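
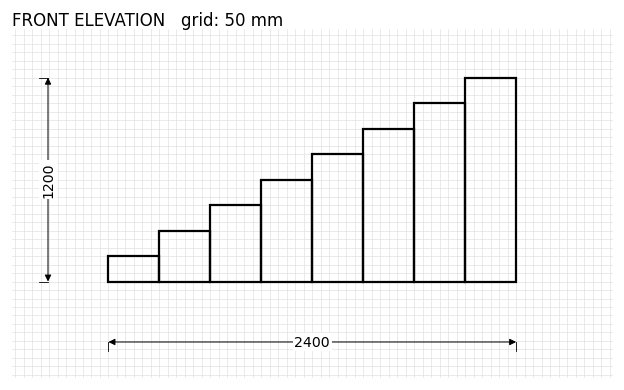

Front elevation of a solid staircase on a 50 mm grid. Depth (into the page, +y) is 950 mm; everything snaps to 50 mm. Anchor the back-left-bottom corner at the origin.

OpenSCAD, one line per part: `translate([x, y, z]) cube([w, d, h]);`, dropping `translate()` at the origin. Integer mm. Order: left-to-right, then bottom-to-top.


cube([300, 950, 150]);
translate([300, 0, 0]) cube([300, 950, 300]);
translate([600, 0, 0]) cube([300, 950, 450]);
translate([900, 0, 0]) cube([300, 950, 600]);
translate([1200, 0, 0]) cube([300, 950, 750]);
translate([1500, 0, 0]) cube([300, 950, 900]);
translate([1800, 0, 0]) cube([300, 950, 1050]);
translate([2100, 0, 0]) cube([300, 950, 1200]);


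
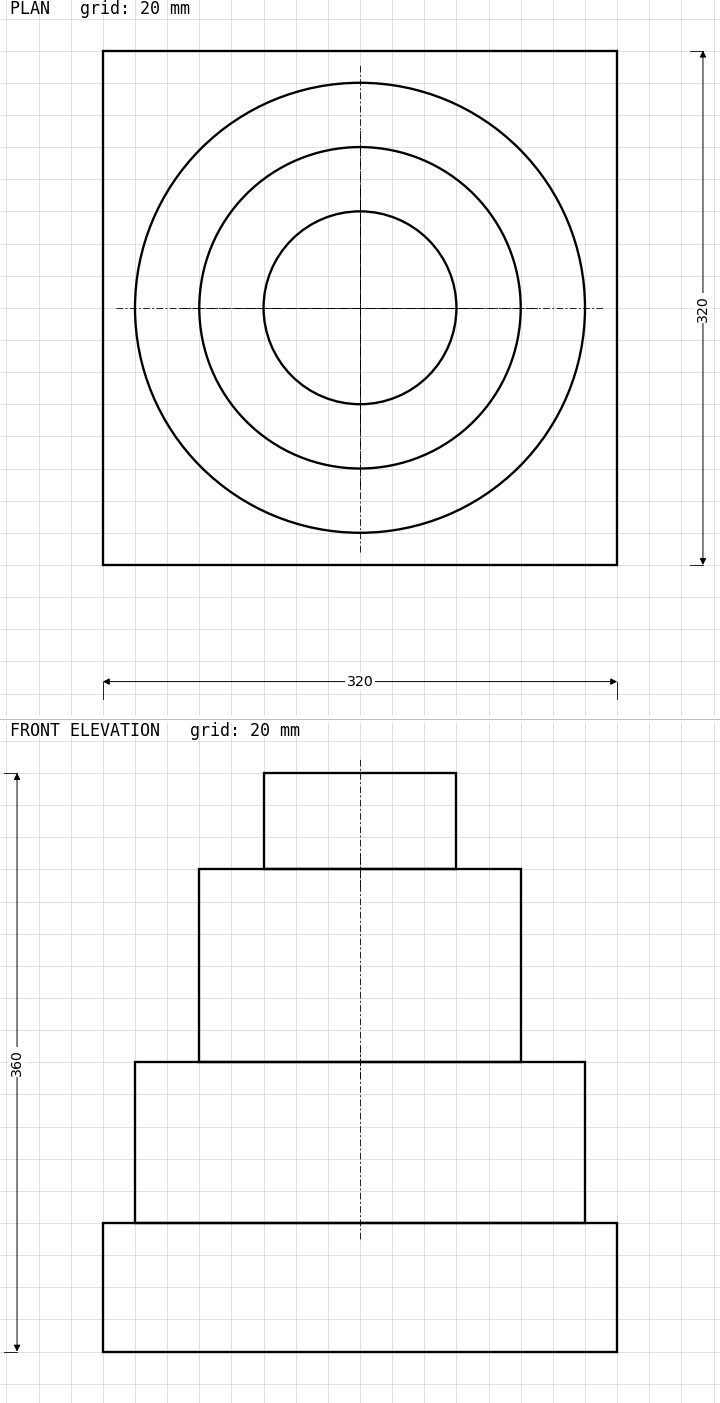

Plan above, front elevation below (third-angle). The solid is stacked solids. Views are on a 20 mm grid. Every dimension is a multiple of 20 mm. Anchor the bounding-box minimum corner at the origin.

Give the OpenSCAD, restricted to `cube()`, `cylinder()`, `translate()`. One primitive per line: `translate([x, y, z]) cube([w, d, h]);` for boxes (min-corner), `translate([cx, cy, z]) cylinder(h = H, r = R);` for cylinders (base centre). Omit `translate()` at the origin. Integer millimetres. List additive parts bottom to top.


cube([320, 320, 80]);
translate([160, 160, 80]) cylinder(h = 100, r = 140);
translate([160, 160, 180]) cylinder(h = 120, r = 100);
translate([160, 160, 300]) cylinder(h = 60, r = 60);


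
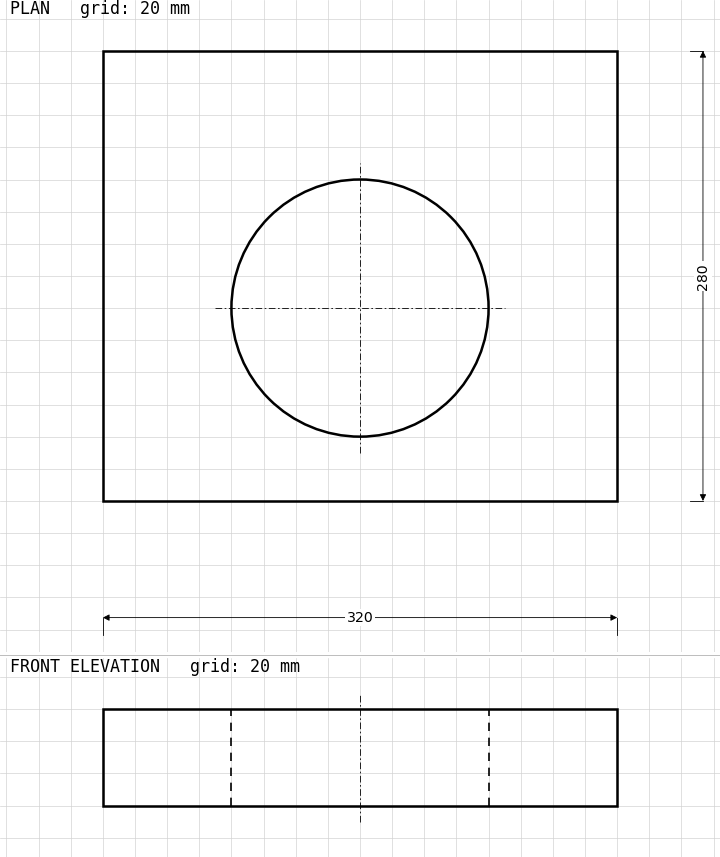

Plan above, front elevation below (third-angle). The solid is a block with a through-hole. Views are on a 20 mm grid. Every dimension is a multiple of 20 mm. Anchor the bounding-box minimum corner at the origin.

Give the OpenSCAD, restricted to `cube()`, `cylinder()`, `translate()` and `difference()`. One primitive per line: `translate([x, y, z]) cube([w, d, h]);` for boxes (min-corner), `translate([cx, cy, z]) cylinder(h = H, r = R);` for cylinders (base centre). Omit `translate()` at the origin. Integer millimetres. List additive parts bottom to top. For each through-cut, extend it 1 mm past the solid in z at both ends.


difference() {
  cube([320, 280, 60]);
  translate([160, 120, -1]) cylinder(h = 62, r = 80);
}


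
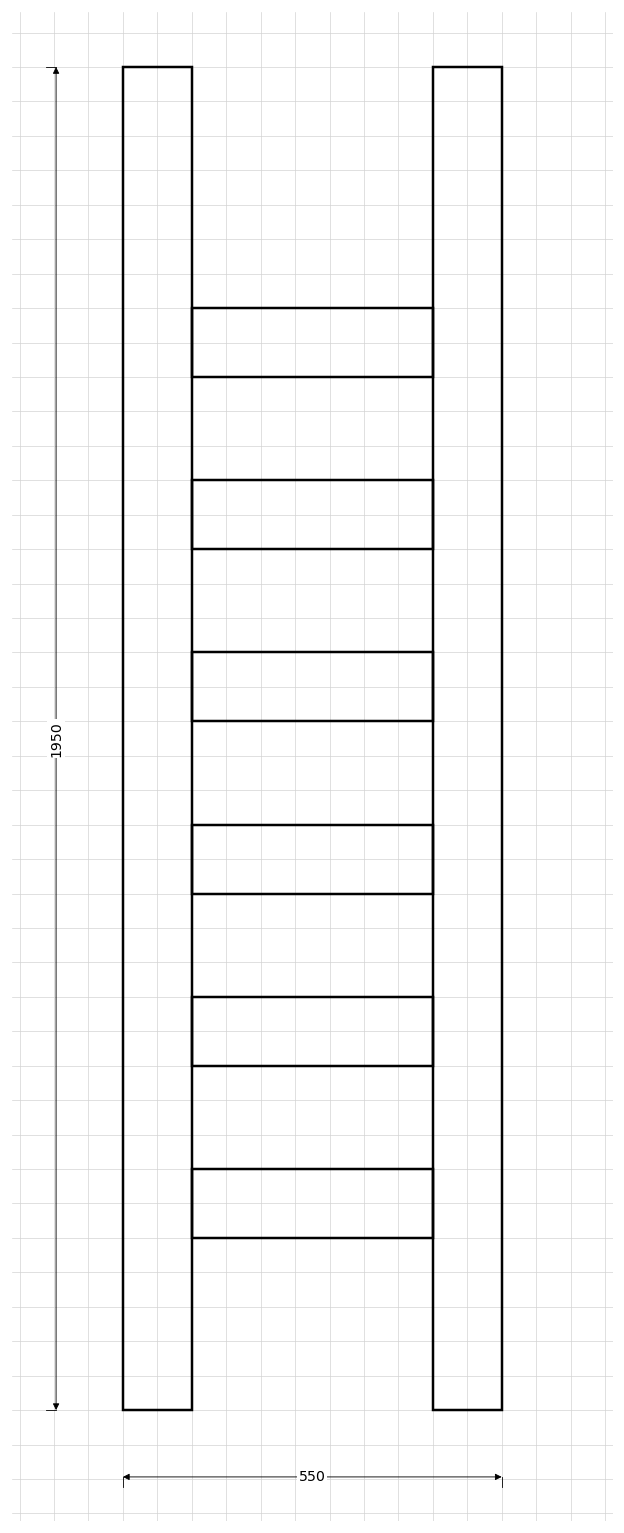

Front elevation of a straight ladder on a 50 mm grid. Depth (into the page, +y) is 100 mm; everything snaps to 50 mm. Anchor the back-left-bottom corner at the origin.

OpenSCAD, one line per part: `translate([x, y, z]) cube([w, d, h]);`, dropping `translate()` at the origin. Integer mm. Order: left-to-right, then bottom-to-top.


cube([100, 100, 1950]);
translate([100, 0, 250]) cube([350, 100, 100]);
translate([100, 0, 500]) cube([350, 100, 100]);
translate([100, 0, 750]) cube([350, 100, 100]);
translate([100, 0, 1000]) cube([350, 100, 100]);
translate([100, 0, 1250]) cube([350, 100, 100]);
translate([100, 0, 1500]) cube([350, 100, 100]);
translate([450, 0, 0]) cube([100, 100, 1950]);


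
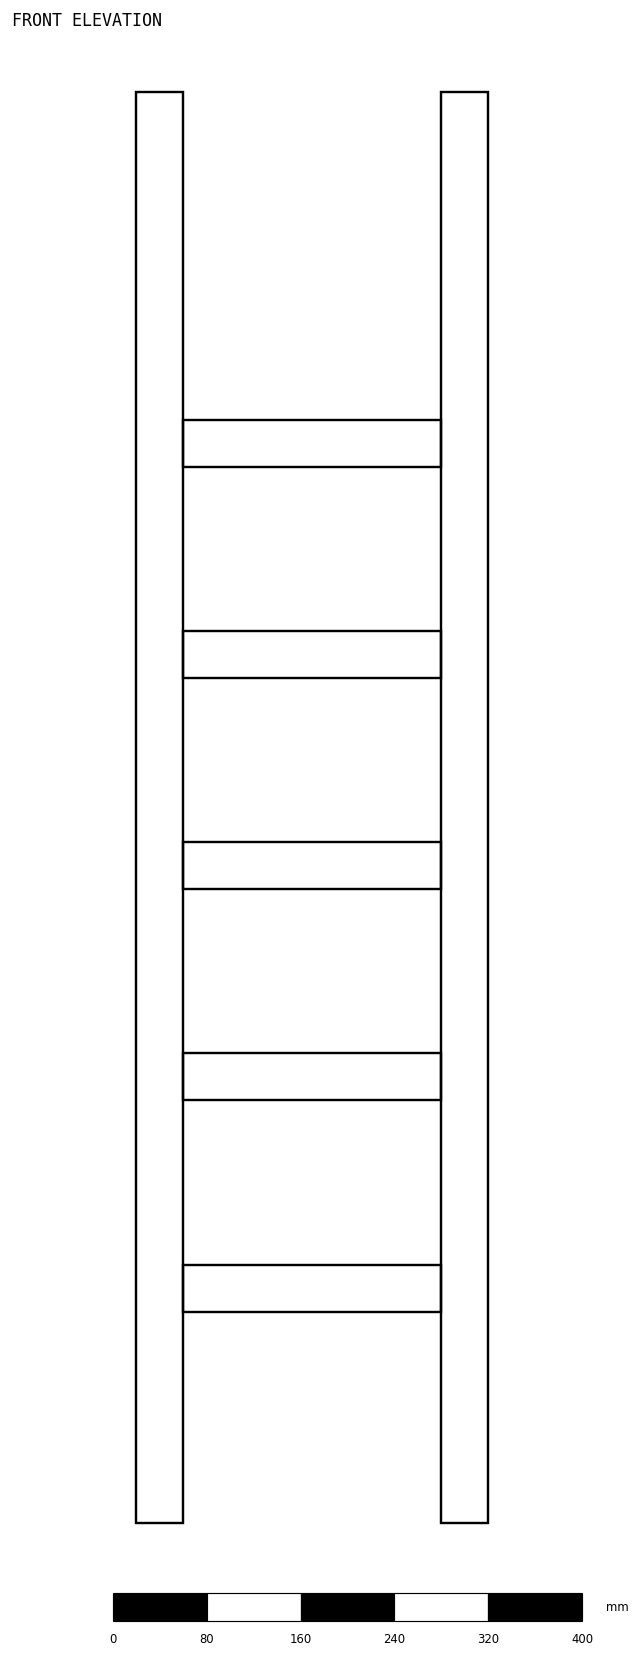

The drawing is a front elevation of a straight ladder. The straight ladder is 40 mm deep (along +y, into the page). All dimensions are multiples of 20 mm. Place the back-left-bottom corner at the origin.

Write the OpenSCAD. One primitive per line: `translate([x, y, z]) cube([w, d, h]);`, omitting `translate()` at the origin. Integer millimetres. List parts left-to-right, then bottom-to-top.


cube([40, 40, 1220]);
translate([40, 0, 180]) cube([220, 40, 40]);
translate([40, 0, 360]) cube([220, 40, 40]);
translate([40, 0, 540]) cube([220, 40, 40]);
translate([40, 0, 720]) cube([220, 40, 40]);
translate([40, 0, 900]) cube([220, 40, 40]);
translate([260, 0, 0]) cube([40, 40, 1220]);


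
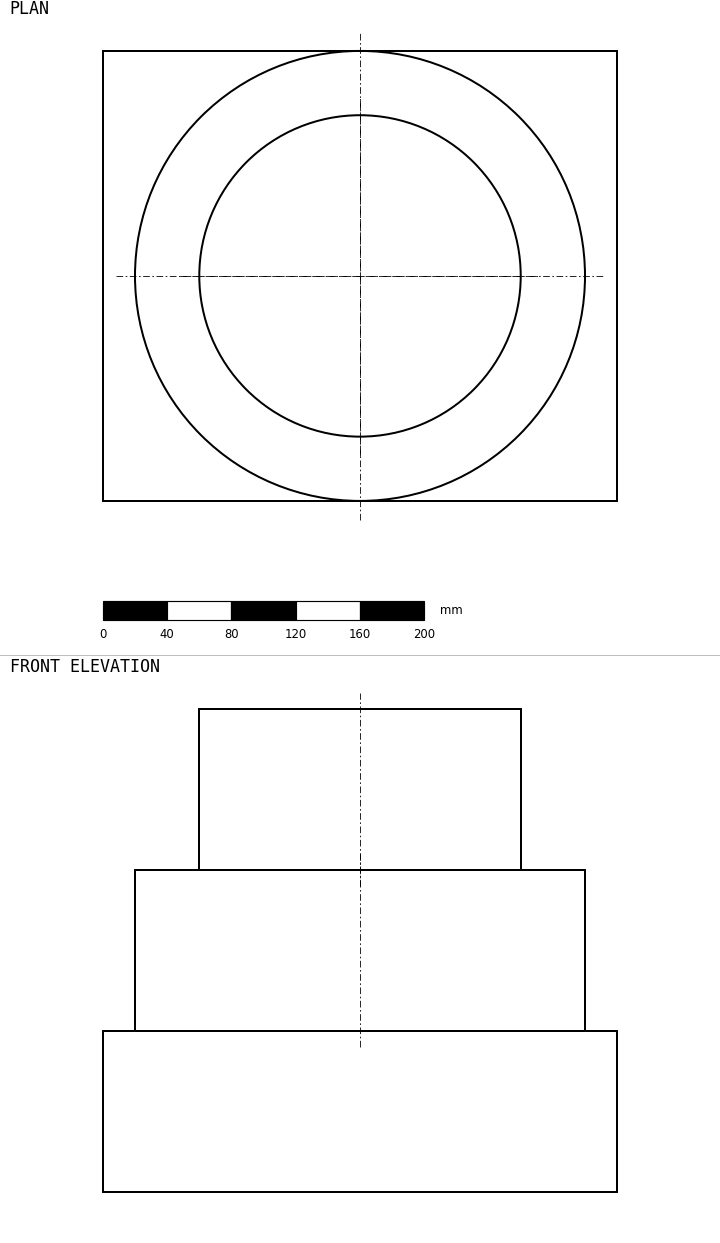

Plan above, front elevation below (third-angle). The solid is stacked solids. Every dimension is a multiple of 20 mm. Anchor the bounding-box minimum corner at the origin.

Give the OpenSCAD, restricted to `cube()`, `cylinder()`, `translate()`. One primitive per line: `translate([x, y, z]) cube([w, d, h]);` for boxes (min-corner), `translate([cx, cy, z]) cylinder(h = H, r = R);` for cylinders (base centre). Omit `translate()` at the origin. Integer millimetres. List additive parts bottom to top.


cube([320, 280, 100]);
translate([160, 140, 100]) cylinder(h = 100, r = 140);
translate([160, 140, 200]) cylinder(h = 100, r = 100);


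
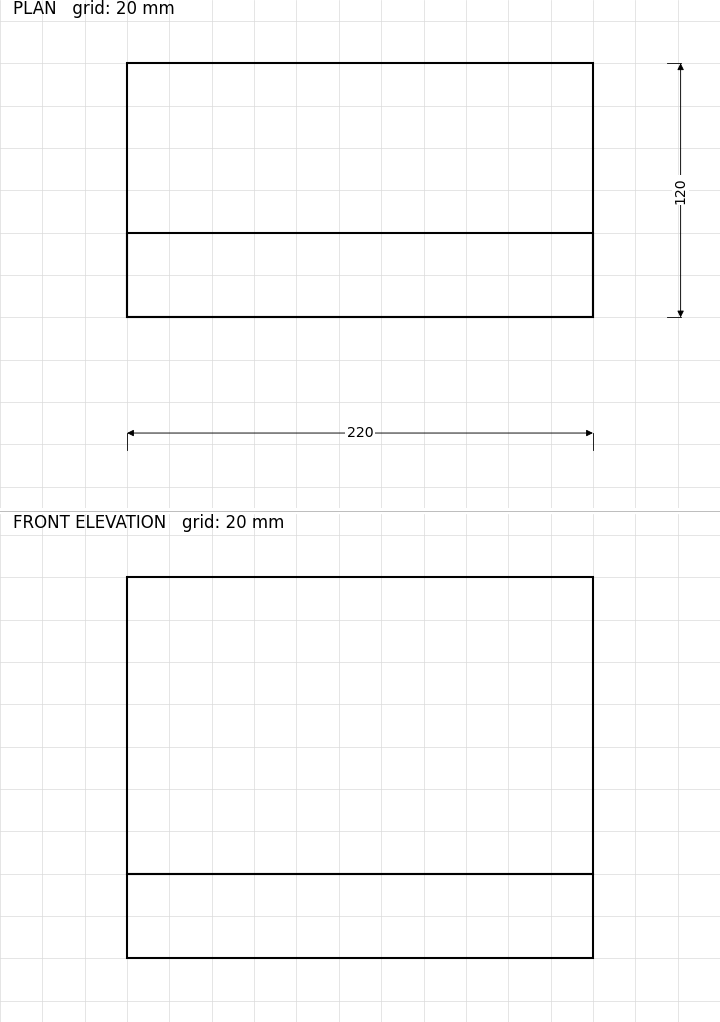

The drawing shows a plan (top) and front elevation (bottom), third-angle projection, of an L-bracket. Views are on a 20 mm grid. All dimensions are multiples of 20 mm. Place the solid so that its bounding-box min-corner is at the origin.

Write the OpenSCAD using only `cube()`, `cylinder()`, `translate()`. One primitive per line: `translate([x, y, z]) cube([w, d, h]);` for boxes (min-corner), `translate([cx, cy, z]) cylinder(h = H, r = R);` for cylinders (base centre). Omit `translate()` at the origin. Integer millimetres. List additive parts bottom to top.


cube([220, 120, 40]);
translate([0, 0, 40]) cube([220, 40, 140]);


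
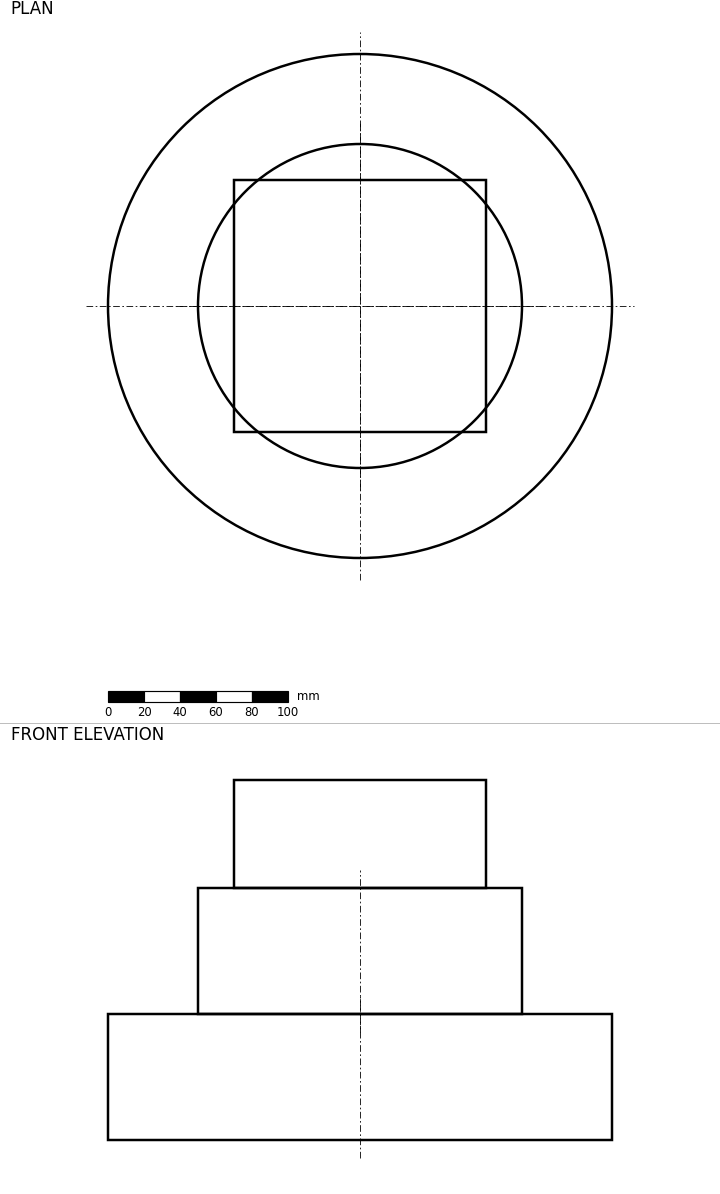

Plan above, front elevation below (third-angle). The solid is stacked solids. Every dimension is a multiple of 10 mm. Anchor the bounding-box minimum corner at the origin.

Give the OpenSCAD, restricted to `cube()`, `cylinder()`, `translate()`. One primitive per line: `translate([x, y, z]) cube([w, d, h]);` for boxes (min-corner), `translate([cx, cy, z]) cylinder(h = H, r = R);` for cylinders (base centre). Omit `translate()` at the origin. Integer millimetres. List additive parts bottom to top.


translate([140, 140, 0]) cylinder(h = 70, r = 140);
translate([140, 140, 70]) cylinder(h = 70, r = 90);
translate([70, 70, 140]) cube([140, 140, 60]);


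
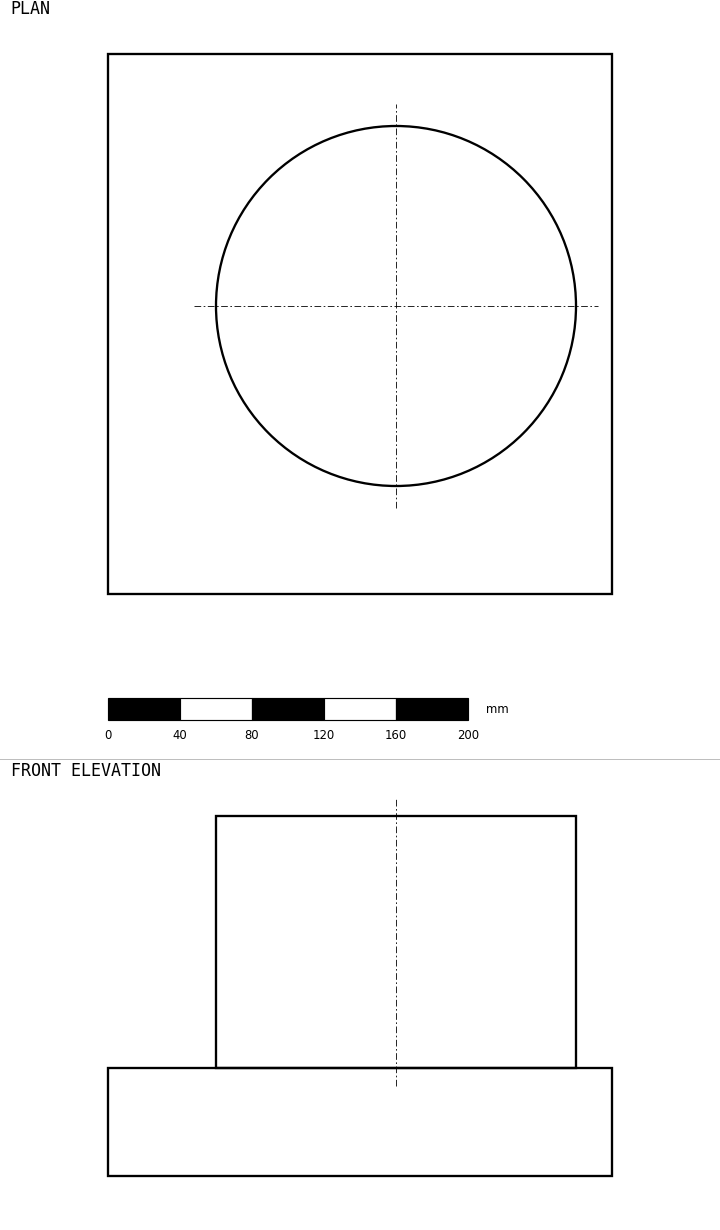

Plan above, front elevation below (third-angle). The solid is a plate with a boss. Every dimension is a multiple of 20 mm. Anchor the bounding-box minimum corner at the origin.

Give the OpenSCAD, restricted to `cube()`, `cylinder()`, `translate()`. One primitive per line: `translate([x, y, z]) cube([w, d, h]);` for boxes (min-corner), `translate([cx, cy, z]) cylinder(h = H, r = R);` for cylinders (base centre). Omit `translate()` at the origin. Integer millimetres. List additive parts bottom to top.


cube([280, 300, 60]);
translate([160, 160, 60]) cylinder(h = 140, r = 100);


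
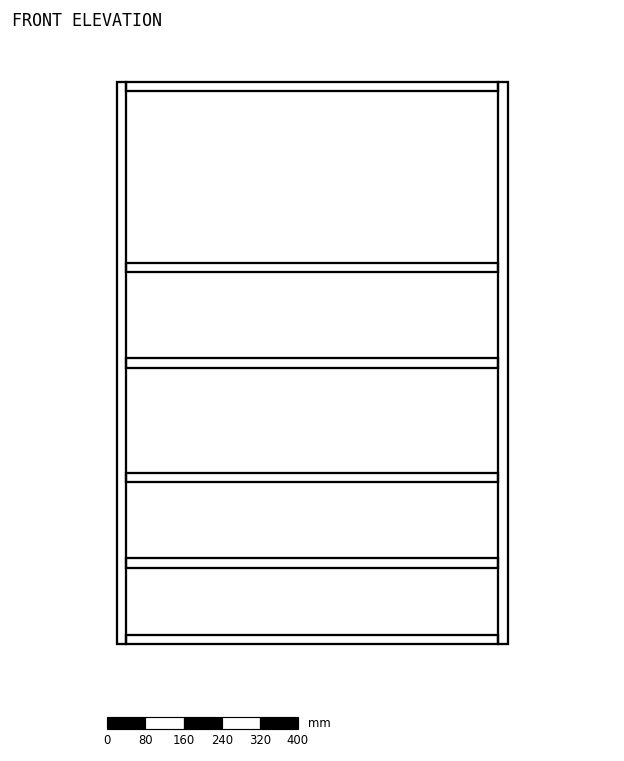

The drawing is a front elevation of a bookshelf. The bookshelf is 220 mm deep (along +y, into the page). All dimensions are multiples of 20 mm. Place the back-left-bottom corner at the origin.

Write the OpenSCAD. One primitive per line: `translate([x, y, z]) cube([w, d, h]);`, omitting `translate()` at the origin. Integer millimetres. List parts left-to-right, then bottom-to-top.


cube([20, 220, 1180]);
translate([20, 0, 0]) cube([780, 220, 20]);
translate([20, 0, 160]) cube([780, 220, 20]);
translate([20, 0, 340]) cube([780, 220, 20]);
translate([20, 0, 580]) cube([780, 220, 20]);
translate([20, 0, 780]) cube([780, 220, 20]);
translate([20, 0, 1160]) cube([780, 220, 20]);
translate([800, 0, 0]) cube([20, 220, 1180]);


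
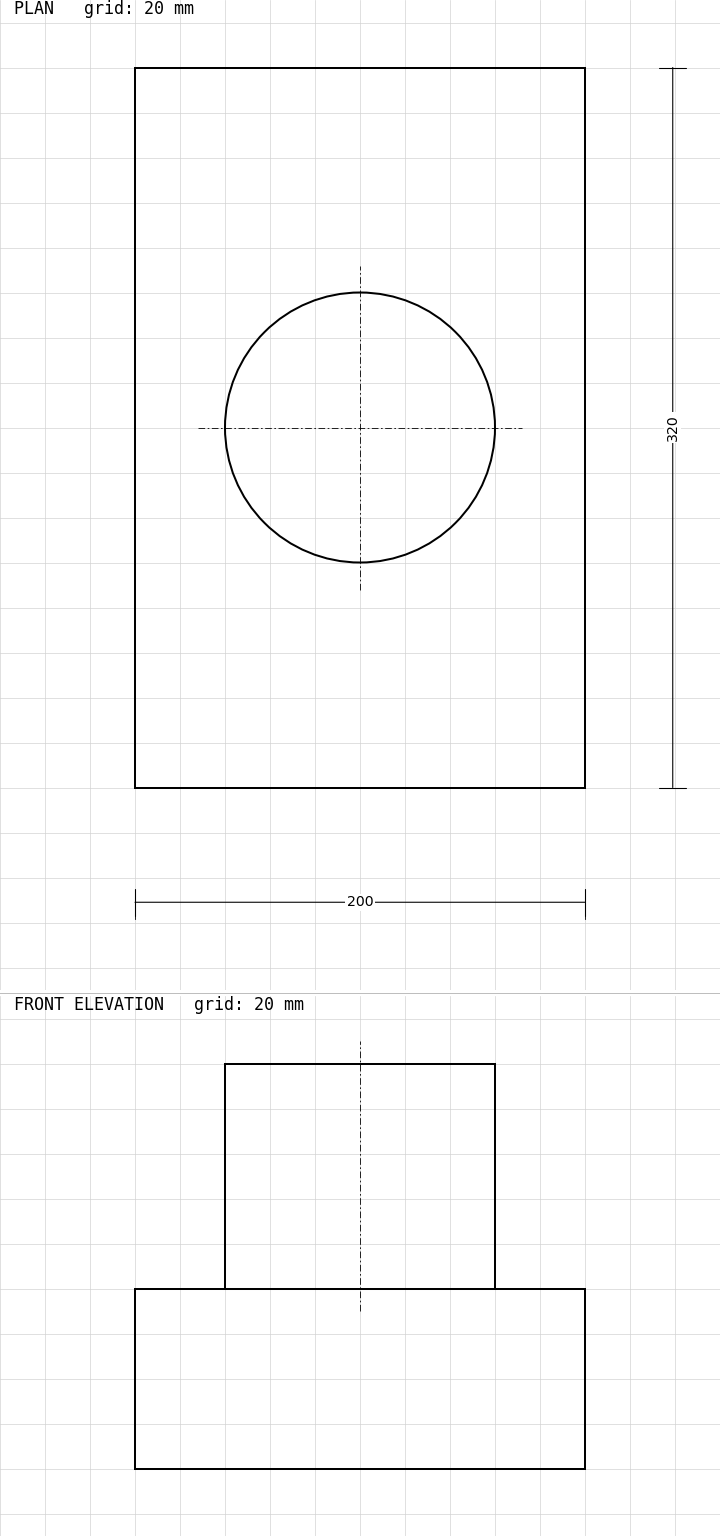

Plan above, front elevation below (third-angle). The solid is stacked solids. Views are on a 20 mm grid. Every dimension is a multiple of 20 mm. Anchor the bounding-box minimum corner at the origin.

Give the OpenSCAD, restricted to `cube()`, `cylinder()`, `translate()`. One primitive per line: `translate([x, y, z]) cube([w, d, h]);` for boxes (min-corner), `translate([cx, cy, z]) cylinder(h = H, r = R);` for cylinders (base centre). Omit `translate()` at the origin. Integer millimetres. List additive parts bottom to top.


cube([200, 320, 80]);
translate([100, 160, 80]) cylinder(h = 100, r = 60);


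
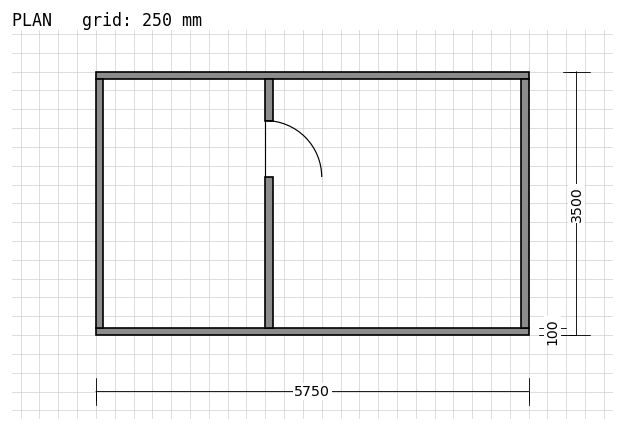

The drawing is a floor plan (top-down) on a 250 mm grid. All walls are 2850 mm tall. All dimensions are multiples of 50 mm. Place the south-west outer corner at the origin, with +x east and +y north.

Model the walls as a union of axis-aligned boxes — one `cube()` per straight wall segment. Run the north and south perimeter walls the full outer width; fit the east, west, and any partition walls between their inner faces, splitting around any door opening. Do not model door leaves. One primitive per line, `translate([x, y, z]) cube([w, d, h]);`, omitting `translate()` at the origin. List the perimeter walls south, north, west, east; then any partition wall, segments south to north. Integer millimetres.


cube([5750, 100, 2850]);
translate([0, 3400, 0]) cube([5750, 100, 2850]);
translate([0, 100, 0]) cube([100, 3300, 2850]);
translate([5650, 100, 0]) cube([100, 3300, 2850]);
translate([2250, 100, 0]) cube([100, 2000, 2850]);
translate([2250, 2850, 0]) cube([100, 550, 2850]);


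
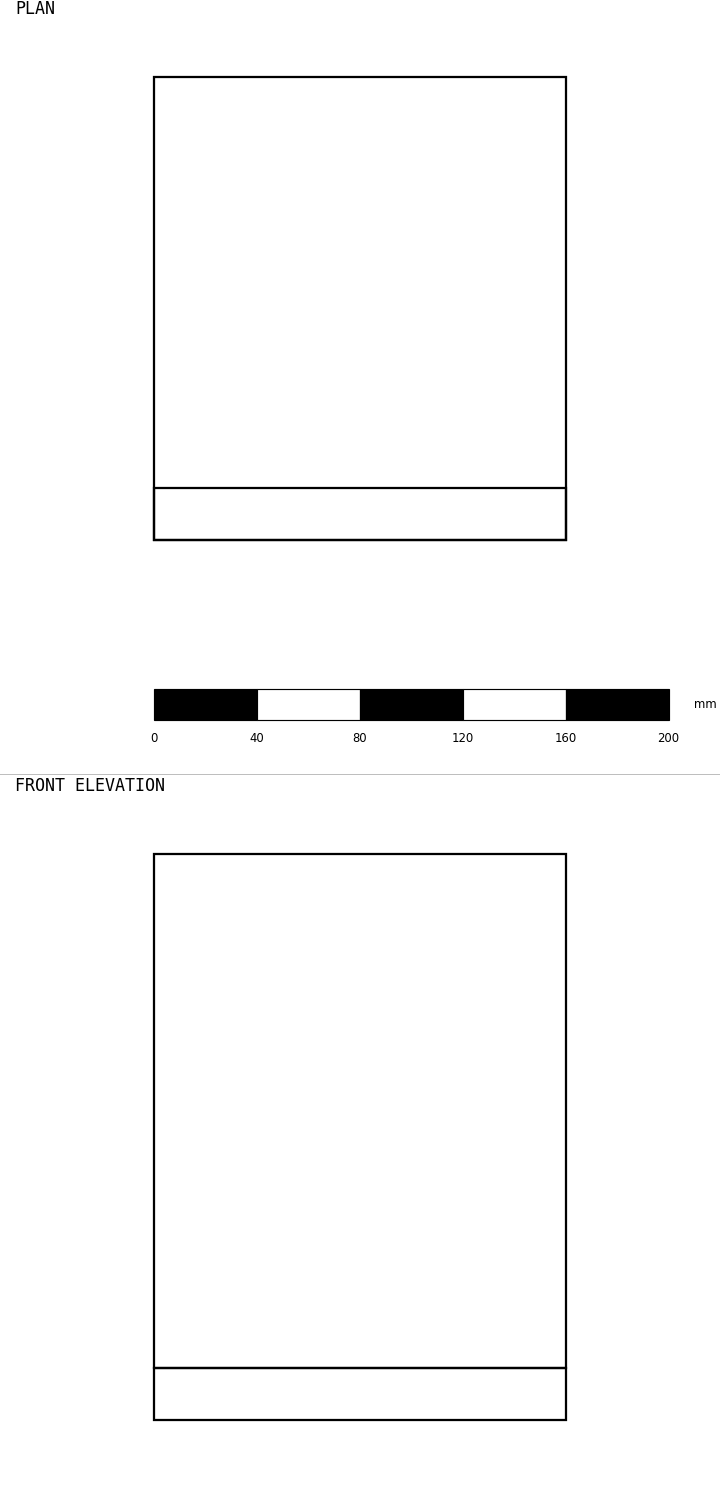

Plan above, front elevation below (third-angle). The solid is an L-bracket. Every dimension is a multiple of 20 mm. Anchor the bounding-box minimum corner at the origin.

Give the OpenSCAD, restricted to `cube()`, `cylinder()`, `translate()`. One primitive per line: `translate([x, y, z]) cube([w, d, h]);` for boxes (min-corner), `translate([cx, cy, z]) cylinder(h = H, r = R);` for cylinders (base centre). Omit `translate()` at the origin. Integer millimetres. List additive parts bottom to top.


cube([160, 180, 20]);
translate([0, 0, 20]) cube([160, 20, 200]);


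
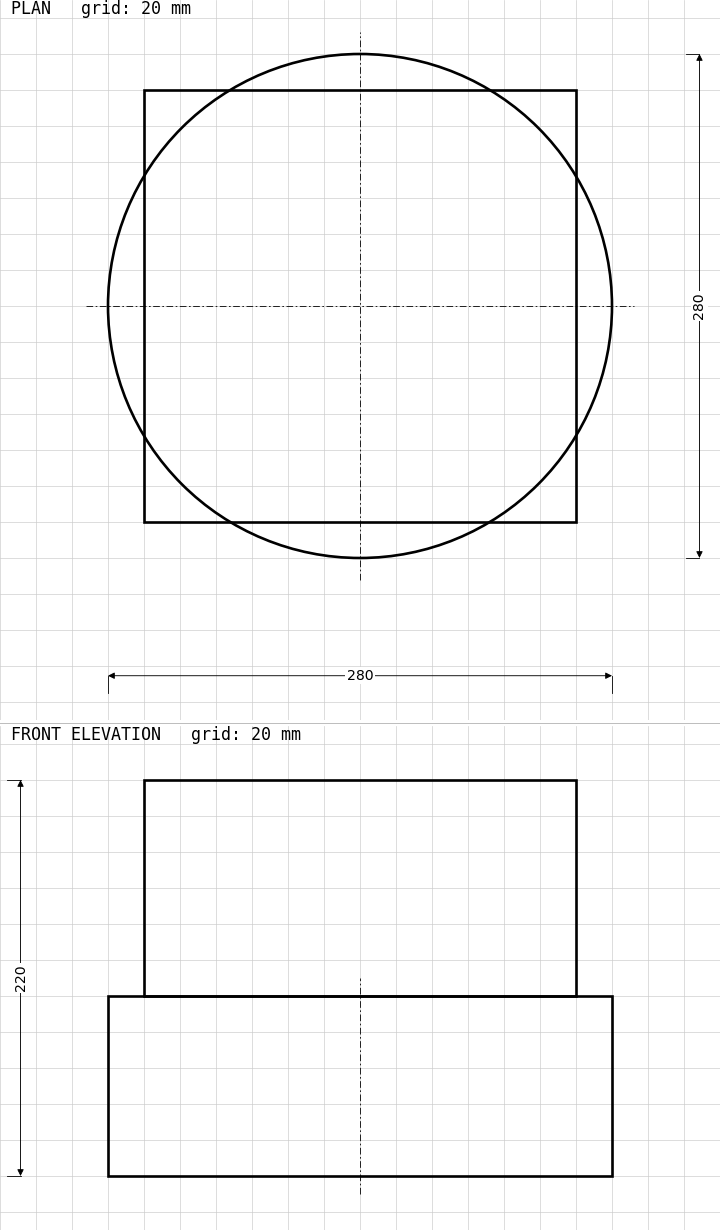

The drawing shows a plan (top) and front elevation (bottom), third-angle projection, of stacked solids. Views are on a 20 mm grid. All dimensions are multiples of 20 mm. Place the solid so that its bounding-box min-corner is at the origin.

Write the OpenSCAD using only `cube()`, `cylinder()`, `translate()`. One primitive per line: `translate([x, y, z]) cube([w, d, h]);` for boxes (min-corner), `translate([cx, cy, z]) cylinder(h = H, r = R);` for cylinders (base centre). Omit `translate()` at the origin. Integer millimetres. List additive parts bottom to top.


translate([140, 140, 0]) cylinder(h = 100, r = 140);
translate([20, 20, 100]) cube([240, 240, 120]);


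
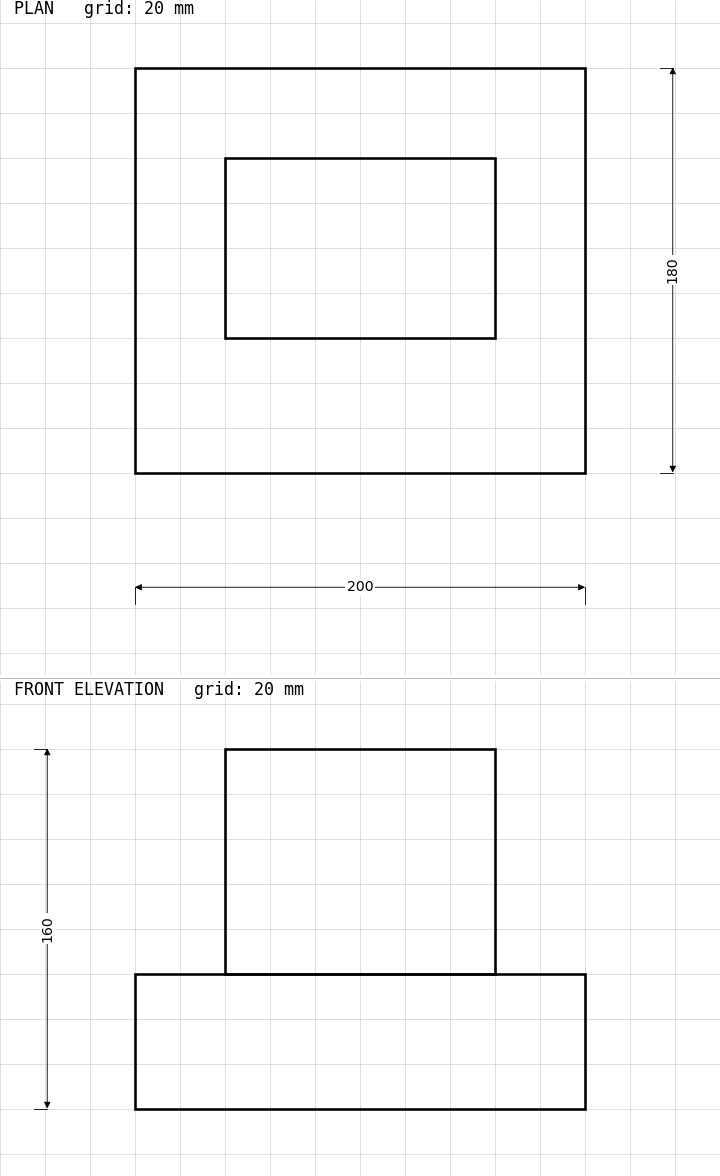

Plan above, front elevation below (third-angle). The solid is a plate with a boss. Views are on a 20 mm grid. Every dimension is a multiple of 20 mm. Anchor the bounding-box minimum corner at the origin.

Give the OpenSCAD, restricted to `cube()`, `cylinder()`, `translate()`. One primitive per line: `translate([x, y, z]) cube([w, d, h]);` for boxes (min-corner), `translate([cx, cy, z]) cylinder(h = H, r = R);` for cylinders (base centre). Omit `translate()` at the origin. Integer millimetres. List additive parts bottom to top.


cube([200, 180, 60]);
translate([40, 60, 60]) cube([120, 80, 100]);


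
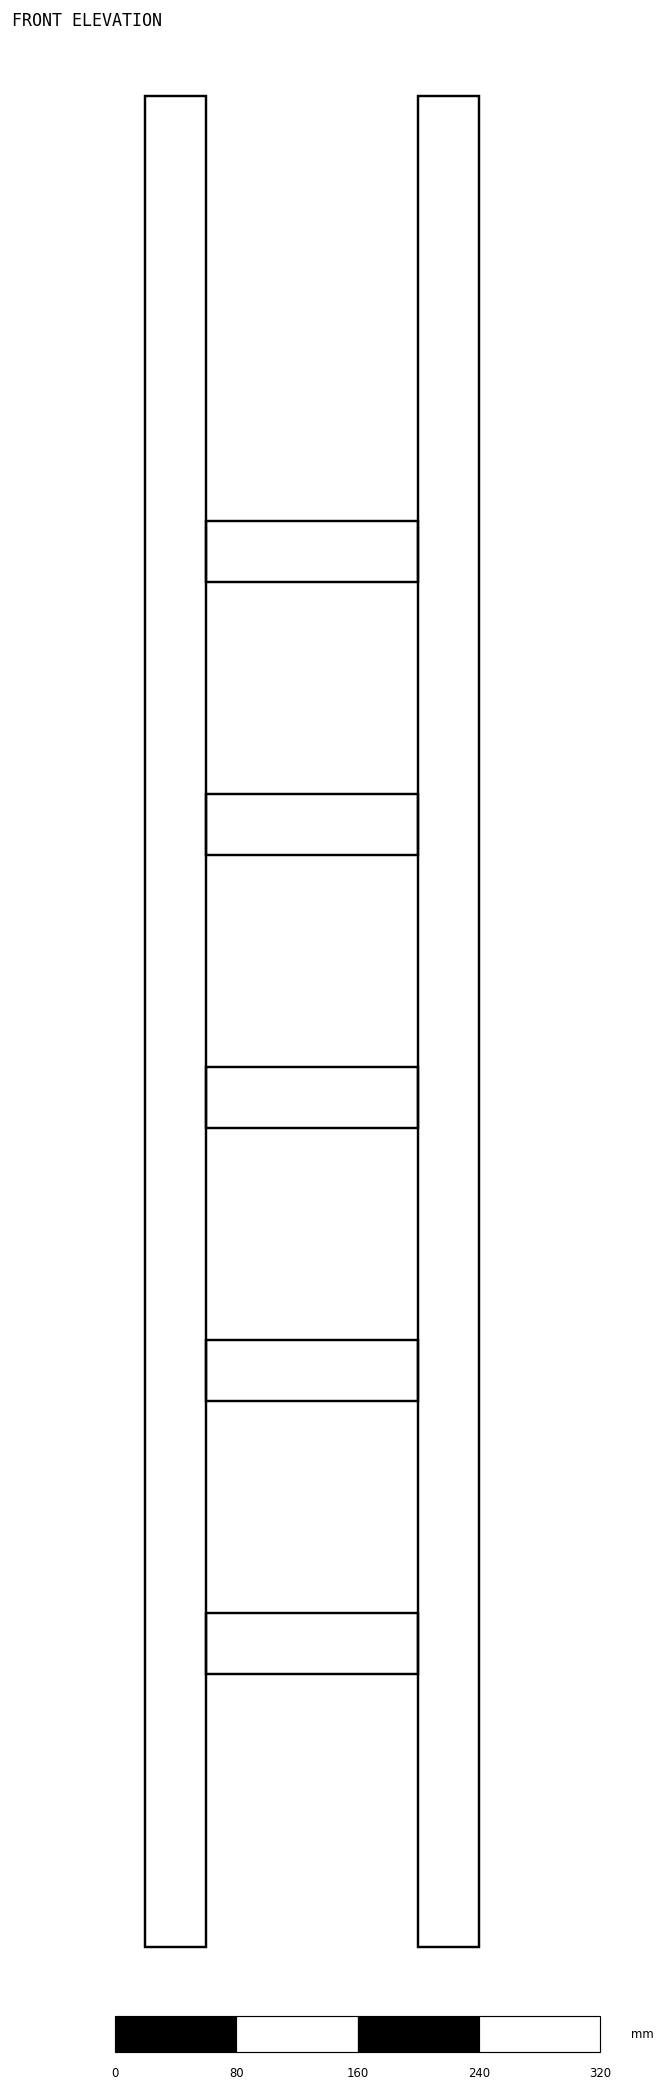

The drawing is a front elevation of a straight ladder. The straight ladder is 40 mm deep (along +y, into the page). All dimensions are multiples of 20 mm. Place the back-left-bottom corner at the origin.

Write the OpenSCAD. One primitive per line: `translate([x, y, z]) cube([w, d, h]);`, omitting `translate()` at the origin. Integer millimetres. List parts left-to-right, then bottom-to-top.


cube([40, 40, 1220]);
translate([40, 0, 180]) cube([140, 40, 40]);
translate([40, 0, 360]) cube([140, 40, 40]);
translate([40, 0, 540]) cube([140, 40, 40]);
translate([40, 0, 720]) cube([140, 40, 40]);
translate([40, 0, 900]) cube([140, 40, 40]);
translate([180, 0, 0]) cube([40, 40, 1220]);


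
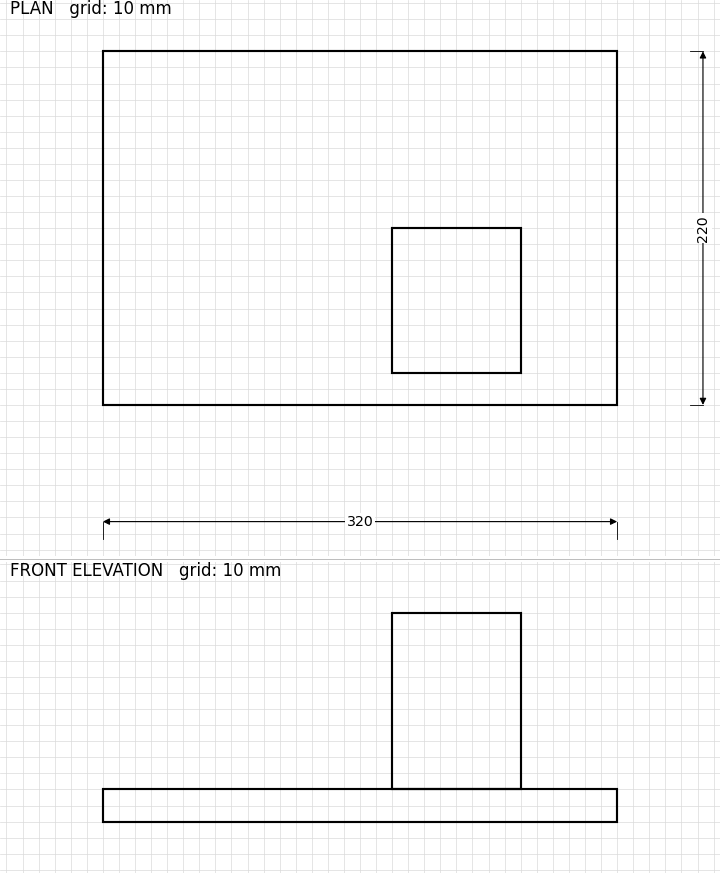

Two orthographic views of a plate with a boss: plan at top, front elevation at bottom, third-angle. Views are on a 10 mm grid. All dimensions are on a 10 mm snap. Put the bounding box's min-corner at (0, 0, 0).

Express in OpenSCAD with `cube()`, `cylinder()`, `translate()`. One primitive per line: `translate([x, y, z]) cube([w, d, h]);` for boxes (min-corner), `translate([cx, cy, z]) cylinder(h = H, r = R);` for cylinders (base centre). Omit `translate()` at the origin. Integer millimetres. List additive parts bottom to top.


cube([320, 220, 20]);
translate([180, 20, 20]) cube([80, 90, 110]);


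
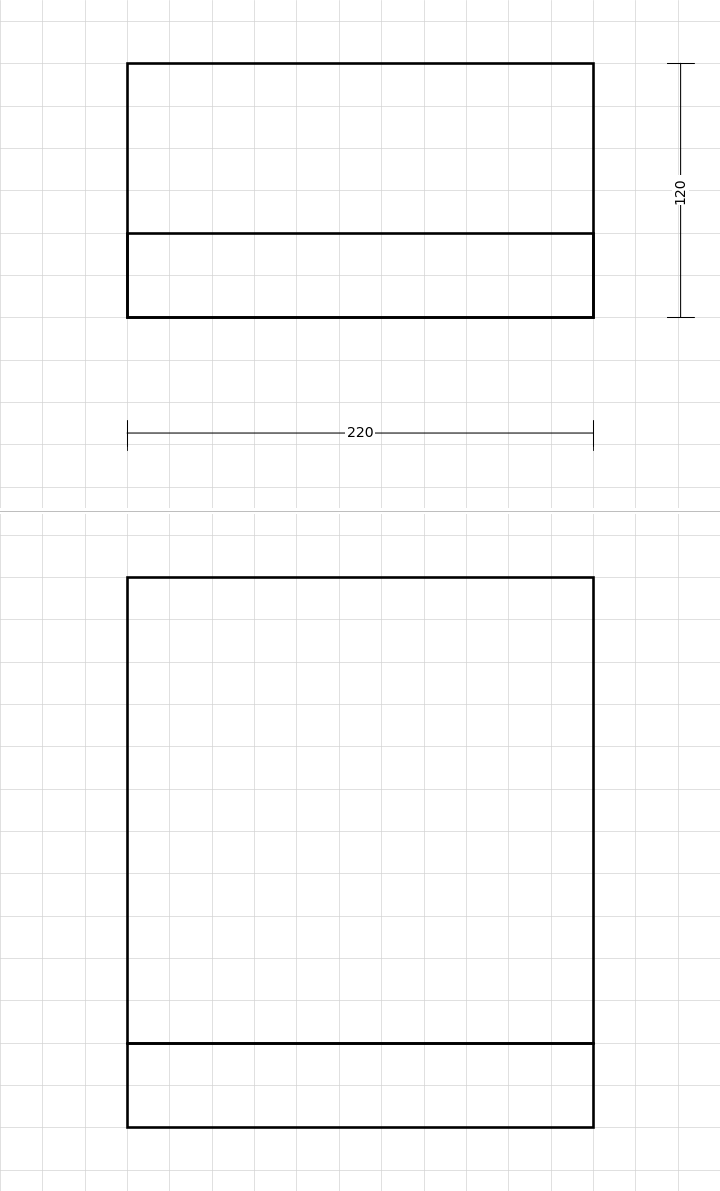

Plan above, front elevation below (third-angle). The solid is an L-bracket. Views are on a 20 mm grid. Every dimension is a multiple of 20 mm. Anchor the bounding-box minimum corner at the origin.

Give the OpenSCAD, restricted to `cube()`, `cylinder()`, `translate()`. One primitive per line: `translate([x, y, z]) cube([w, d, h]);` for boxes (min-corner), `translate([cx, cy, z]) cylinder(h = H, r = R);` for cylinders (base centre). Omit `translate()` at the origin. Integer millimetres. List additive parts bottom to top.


cube([220, 120, 40]);
translate([0, 0, 40]) cube([220, 40, 220]);


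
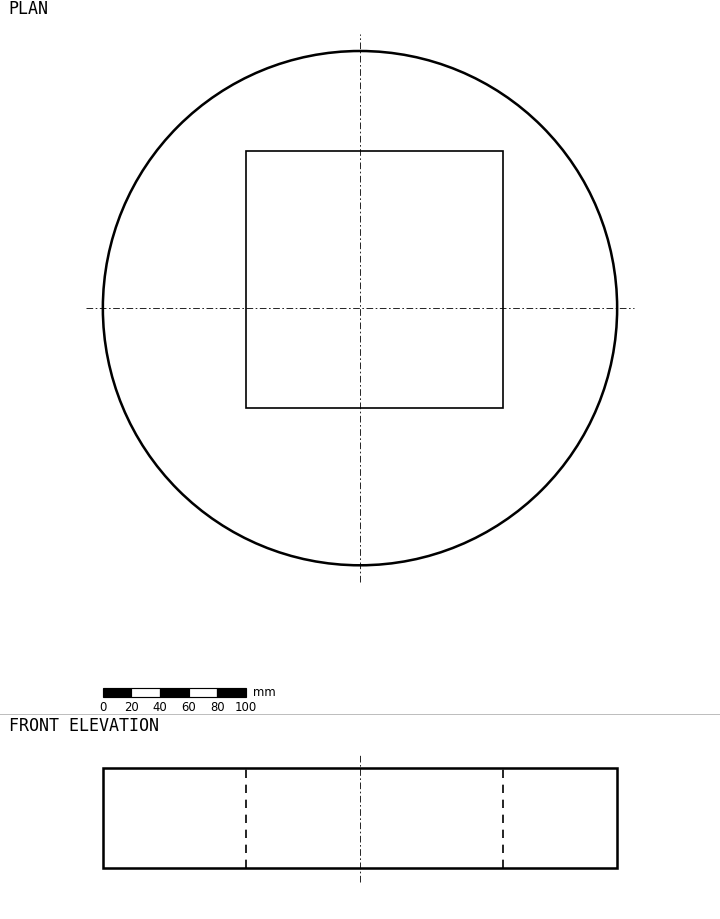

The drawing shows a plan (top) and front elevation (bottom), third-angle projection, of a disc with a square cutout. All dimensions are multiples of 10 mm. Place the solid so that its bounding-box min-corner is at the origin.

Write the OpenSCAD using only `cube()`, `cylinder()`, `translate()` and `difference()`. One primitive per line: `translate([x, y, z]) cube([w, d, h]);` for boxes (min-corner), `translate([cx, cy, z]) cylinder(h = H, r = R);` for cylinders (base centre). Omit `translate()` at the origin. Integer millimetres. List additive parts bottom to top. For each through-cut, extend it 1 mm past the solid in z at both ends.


difference() {
  translate([180, 180, 0]) cylinder(h = 70, r = 180);
  translate([100, 110, -1]) cube([180, 180, 72]);
}


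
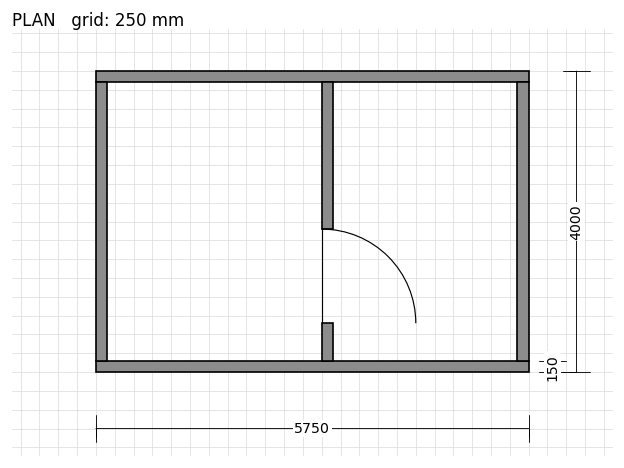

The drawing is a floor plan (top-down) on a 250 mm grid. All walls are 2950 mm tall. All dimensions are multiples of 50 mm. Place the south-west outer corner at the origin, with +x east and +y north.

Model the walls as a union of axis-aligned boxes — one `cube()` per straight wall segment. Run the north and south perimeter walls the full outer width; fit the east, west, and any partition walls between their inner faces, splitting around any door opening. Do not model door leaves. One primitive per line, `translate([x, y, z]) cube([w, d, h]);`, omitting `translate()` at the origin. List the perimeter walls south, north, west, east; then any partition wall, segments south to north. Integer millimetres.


cube([5750, 150, 2950]);
translate([0, 3850, 0]) cube([5750, 150, 2950]);
translate([0, 150, 0]) cube([150, 3700, 2950]);
translate([5600, 150, 0]) cube([150, 3700, 2950]);
translate([3000, 150, 0]) cube([150, 500, 2950]);
translate([3000, 1900, 0]) cube([150, 1950, 2950]);


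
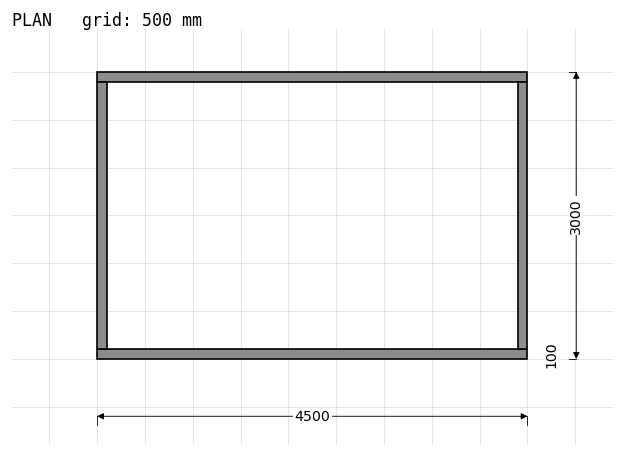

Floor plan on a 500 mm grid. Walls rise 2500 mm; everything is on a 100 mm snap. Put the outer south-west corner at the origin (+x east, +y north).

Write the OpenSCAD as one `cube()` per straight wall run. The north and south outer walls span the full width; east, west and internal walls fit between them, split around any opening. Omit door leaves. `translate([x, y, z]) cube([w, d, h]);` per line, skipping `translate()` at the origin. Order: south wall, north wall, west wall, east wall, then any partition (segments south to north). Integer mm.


cube([4500, 100, 2500]);
translate([0, 2900, 0]) cube([4500, 100, 2500]);
translate([0, 100, 0]) cube([100, 2800, 2500]);
translate([4400, 100, 0]) cube([100, 2800, 2500]);


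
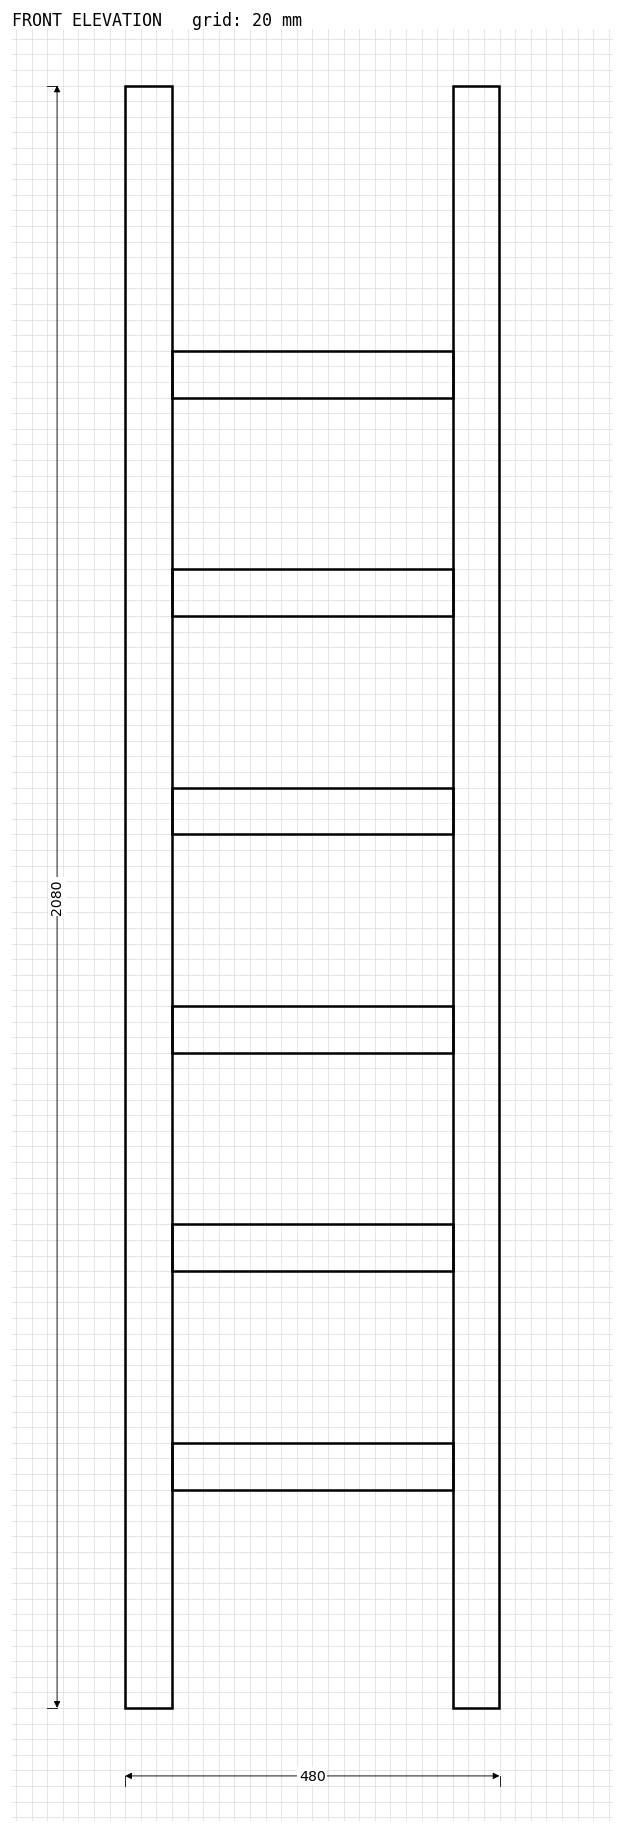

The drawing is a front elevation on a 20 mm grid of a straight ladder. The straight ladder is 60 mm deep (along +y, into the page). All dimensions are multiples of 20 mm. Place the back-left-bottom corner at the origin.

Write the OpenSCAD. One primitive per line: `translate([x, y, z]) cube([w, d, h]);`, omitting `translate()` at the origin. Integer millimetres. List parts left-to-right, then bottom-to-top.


cube([60, 60, 2080]);
translate([60, 0, 280]) cube([360, 60, 60]);
translate([60, 0, 560]) cube([360, 60, 60]);
translate([60, 0, 840]) cube([360, 60, 60]);
translate([60, 0, 1120]) cube([360, 60, 60]);
translate([60, 0, 1400]) cube([360, 60, 60]);
translate([60, 0, 1680]) cube([360, 60, 60]);
translate([420, 0, 0]) cube([60, 60, 2080]);


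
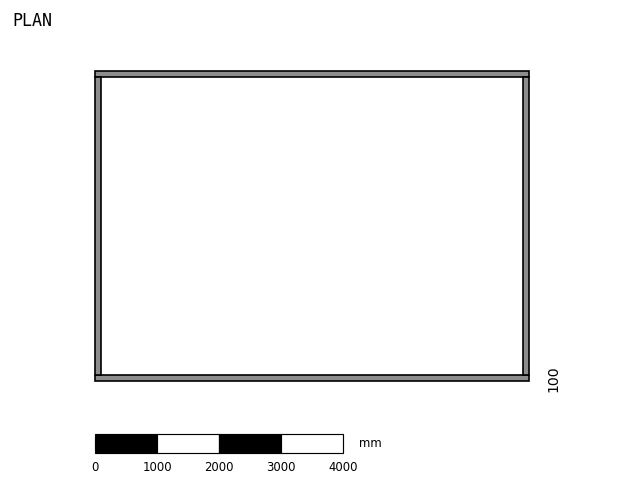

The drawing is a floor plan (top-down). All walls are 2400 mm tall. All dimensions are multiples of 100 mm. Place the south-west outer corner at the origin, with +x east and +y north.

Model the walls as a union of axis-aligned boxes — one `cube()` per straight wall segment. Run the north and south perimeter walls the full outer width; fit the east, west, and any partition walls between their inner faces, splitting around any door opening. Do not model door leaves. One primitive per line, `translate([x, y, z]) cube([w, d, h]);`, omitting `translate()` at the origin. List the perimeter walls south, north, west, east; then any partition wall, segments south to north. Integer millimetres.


cube([7000, 100, 2400]);
translate([0, 4900, 0]) cube([7000, 100, 2400]);
translate([0, 100, 0]) cube([100, 4800, 2400]);
translate([6900, 100, 0]) cube([100, 4800, 2400]);


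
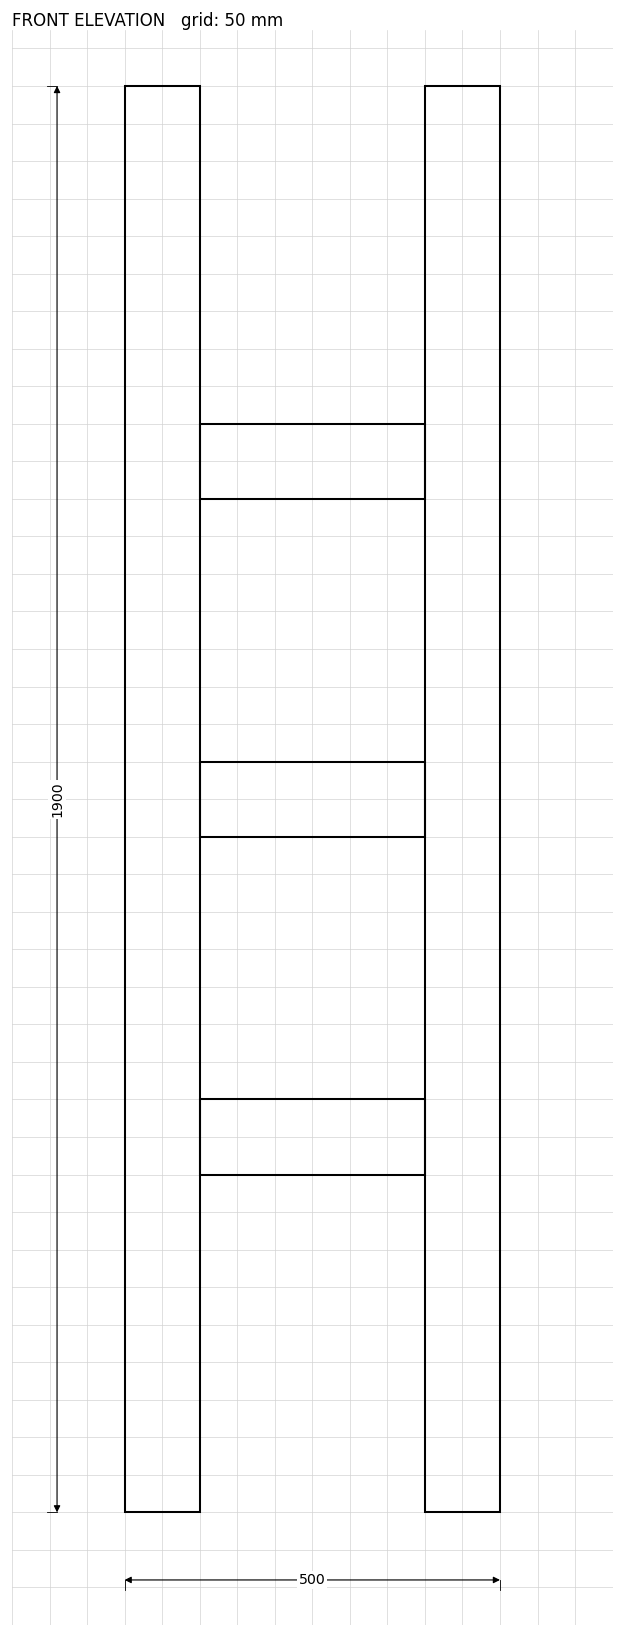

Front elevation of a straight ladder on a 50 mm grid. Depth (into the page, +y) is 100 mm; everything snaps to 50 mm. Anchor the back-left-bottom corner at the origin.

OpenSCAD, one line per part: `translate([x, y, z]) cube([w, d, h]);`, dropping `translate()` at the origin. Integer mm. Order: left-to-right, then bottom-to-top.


cube([100, 100, 1900]);
translate([100, 0, 450]) cube([300, 100, 100]);
translate([100, 0, 900]) cube([300, 100, 100]);
translate([100, 0, 1350]) cube([300, 100, 100]);
translate([400, 0, 0]) cube([100, 100, 1900]);


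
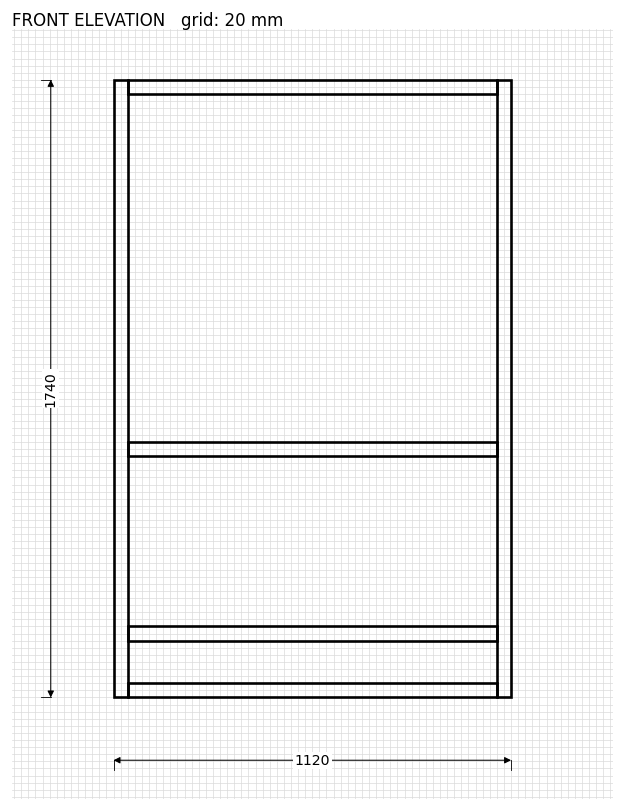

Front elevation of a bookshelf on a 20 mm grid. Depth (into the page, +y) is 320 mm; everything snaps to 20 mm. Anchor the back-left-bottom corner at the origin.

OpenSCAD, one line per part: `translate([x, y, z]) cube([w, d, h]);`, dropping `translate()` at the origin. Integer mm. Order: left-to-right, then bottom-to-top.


cube([40, 320, 1740]);
translate([40, 0, 0]) cube([1040, 320, 40]);
translate([40, 0, 160]) cube([1040, 320, 40]);
translate([40, 0, 680]) cube([1040, 320, 40]);
translate([40, 0, 1700]) cube([1040, 320, 40]);
translate([1080, 0, 0]) cube([40, 320, 1740]);


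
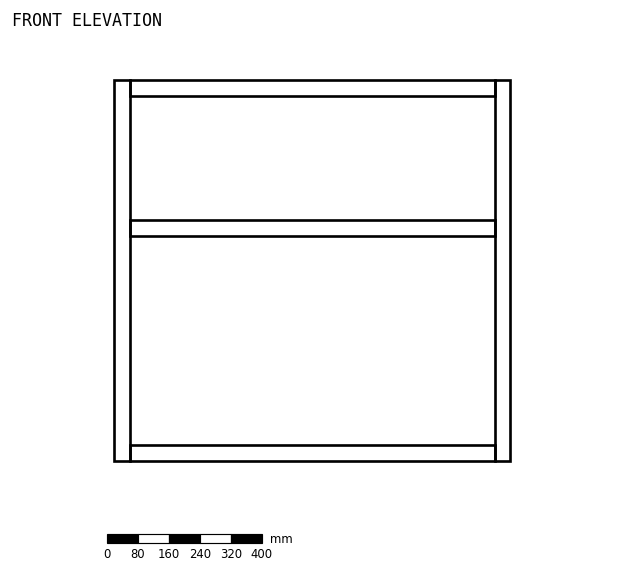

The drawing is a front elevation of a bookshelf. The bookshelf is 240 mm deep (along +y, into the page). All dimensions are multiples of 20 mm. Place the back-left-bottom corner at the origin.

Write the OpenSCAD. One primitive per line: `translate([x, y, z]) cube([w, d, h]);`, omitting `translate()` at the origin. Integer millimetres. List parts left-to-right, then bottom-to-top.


cube([40, 240, 980]);
translate([40, 0, 0]) cube([940, 240, 40]);
translate([40, 0, 580]) cube([940, 240, 40]);
translate([40, 0, 940]) cube([940, 240, 40]);
translate([980, 0, 0]) cube([40, 240, 980]);


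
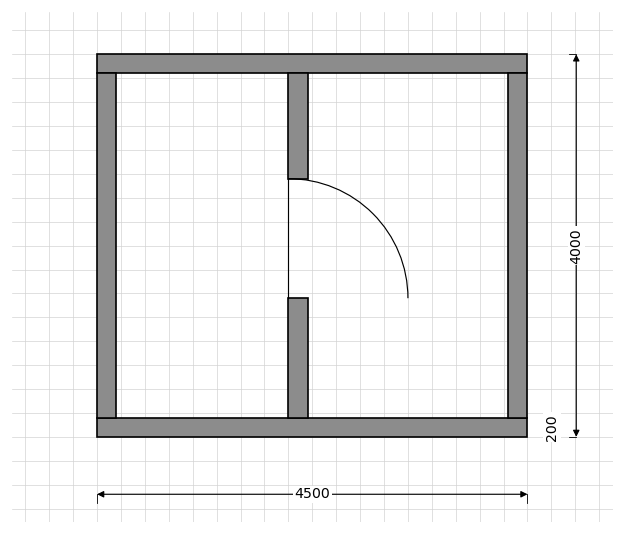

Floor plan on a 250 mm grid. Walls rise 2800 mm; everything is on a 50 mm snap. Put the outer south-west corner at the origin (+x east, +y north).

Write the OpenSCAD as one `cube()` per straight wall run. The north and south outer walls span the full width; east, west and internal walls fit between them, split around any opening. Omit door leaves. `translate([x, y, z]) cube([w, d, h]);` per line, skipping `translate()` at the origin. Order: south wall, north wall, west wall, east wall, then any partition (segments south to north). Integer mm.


cube([4500, 200, 2800]);
translate([0, 3800, 0]) cube([4500, 200, 2800]);
translate([0, 200, 0]) cube([200, 3600, 2800]);
translate([4300, 200, 0]) cube([200, 3600, 2800]);
translate([2000, 200, 0]) cube([200, 1250, 2800]);
translate([2000, 2700, 0]) cube([200, 1100, 2800]);


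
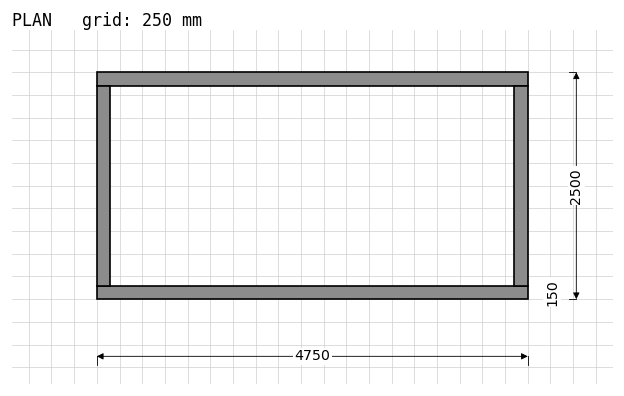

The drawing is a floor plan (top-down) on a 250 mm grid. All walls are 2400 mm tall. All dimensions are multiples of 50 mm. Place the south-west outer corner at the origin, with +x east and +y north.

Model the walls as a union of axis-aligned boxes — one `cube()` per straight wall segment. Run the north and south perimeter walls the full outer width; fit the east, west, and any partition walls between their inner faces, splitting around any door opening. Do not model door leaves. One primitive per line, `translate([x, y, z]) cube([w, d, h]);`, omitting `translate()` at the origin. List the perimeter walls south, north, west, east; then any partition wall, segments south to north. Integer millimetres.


cube([4750, 150, 2400]);
translate([0, 2350, 0]) cube([4750, 150, 2400]);
translate([0, 150, 0]) cube([150, 2200, 2400]);
translate([4600, 150, 0]) cube([150, 2200, 2400]);


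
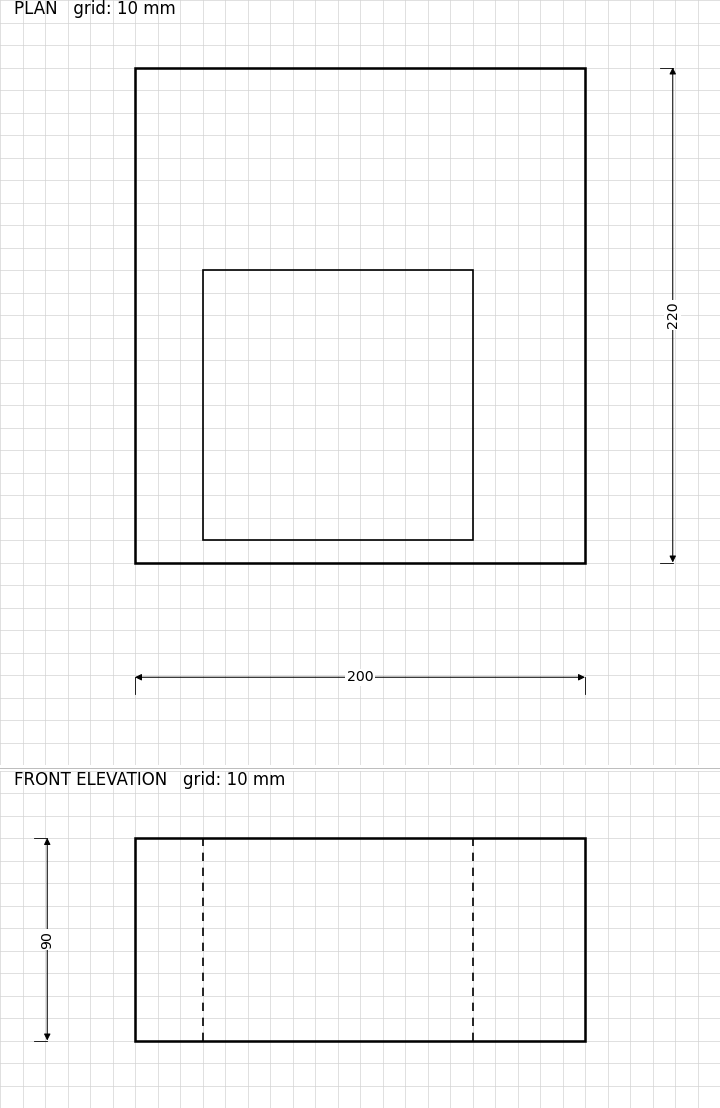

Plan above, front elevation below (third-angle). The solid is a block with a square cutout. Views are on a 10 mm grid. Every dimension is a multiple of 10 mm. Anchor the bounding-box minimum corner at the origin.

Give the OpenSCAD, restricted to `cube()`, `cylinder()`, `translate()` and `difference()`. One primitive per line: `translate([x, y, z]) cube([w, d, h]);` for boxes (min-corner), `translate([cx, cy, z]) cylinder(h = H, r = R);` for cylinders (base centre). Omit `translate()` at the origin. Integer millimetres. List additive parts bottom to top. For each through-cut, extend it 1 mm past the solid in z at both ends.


difference() {
  cube([200, 220, 90]);
  translate([30, 10, -1]) cube([120, 120, 92]);
}


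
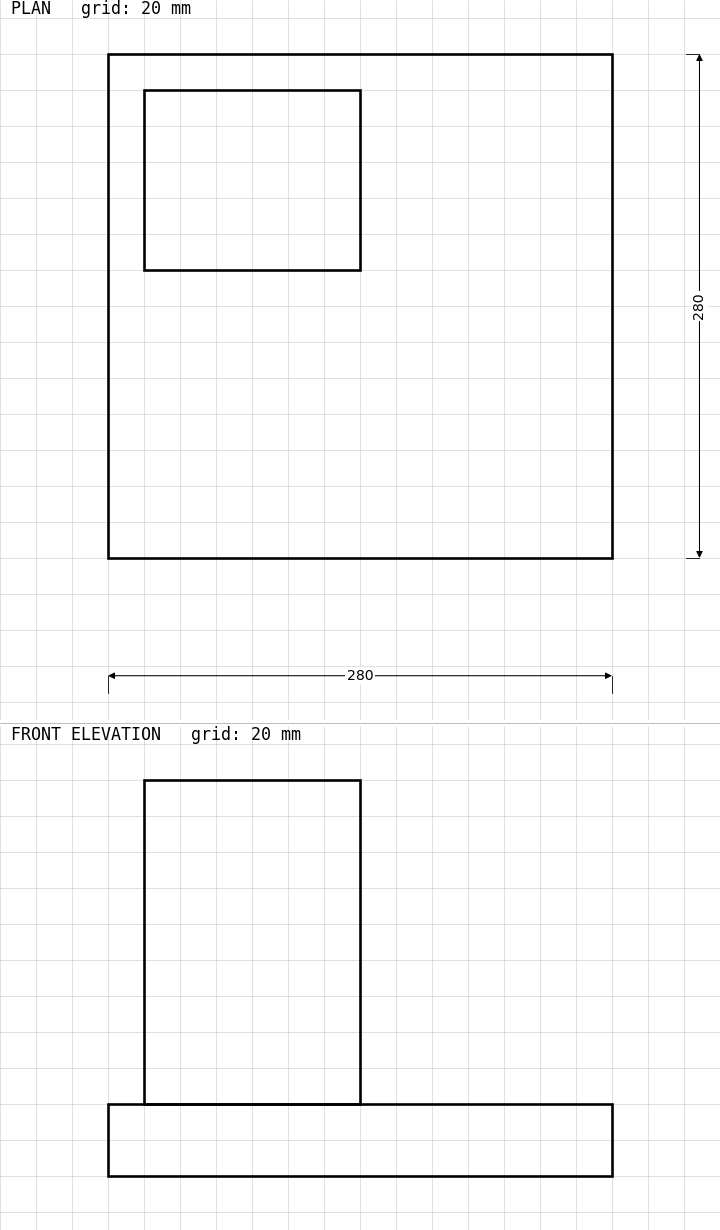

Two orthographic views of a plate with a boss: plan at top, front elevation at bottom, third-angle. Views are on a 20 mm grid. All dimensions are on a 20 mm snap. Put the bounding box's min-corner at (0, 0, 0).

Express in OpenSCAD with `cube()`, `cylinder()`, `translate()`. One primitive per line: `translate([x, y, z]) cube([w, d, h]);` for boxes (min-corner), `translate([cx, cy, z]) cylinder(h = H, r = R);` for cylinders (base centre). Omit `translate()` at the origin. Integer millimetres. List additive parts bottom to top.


cube([280, 280, 40]);
translate([20, 160, 40]) cube([120, 100, 180]);


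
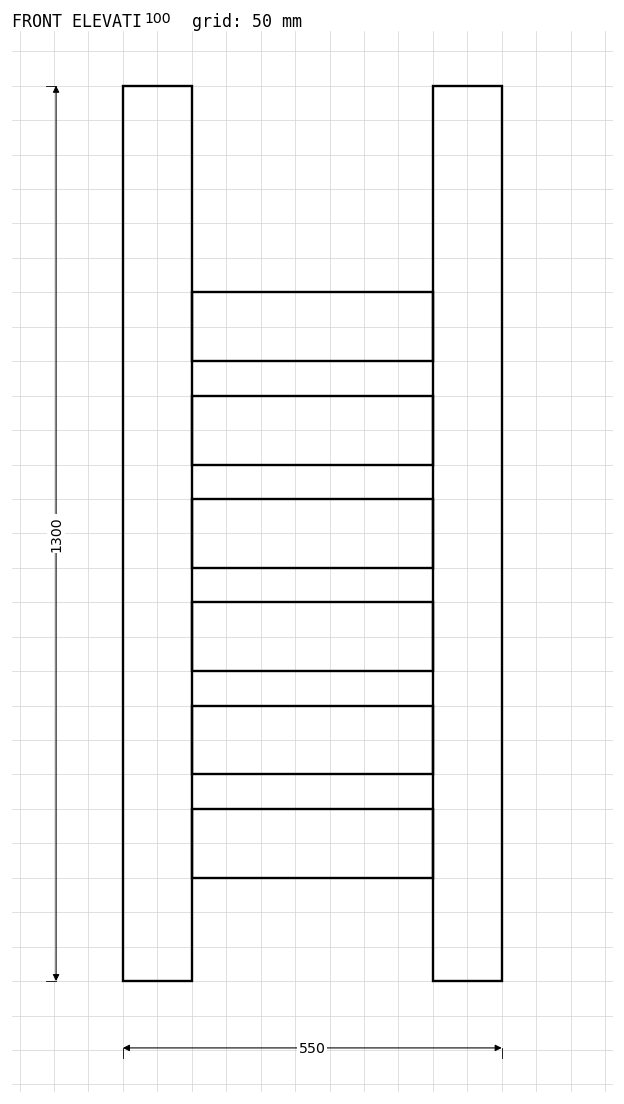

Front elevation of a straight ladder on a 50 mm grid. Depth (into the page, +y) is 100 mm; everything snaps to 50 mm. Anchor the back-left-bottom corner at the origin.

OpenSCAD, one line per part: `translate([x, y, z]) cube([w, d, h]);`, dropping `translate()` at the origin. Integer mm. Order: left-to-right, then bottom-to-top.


cube([100, 100, 1300]);
translate([100, 0, 150]) cube([350, 100, 100]);
translate([100, 0, 300]) cube([350, 100, 100]);
translate([100, 0, 450]) cube([350, 100, 100]);
translate([100, 0, 600]) cube([350, 100, 100]);
translate([100, 0, 750]) cube([350, 100, 100]);
translate([100, 0, 900]) cube([350, 100, 100]);
translate([450, 0, 0]) cube([100, 100, 1300]);


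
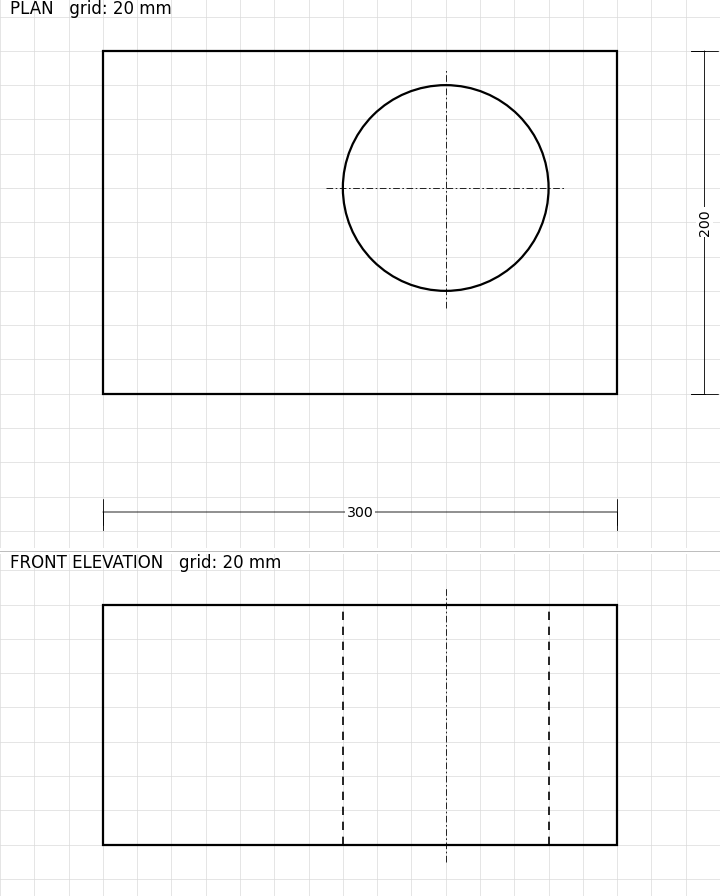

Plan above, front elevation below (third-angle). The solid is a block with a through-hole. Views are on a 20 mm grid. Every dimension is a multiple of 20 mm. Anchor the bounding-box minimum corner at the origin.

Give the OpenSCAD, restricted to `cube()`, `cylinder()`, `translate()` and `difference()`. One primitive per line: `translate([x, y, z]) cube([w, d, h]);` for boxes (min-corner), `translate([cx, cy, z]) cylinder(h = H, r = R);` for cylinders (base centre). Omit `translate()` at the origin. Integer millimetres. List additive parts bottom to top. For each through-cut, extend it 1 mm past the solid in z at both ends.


difference() {
  cube([300, 200, 140]);
  translate([200, 120, -1]) cylinder(h = 142, r = 60);
}
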